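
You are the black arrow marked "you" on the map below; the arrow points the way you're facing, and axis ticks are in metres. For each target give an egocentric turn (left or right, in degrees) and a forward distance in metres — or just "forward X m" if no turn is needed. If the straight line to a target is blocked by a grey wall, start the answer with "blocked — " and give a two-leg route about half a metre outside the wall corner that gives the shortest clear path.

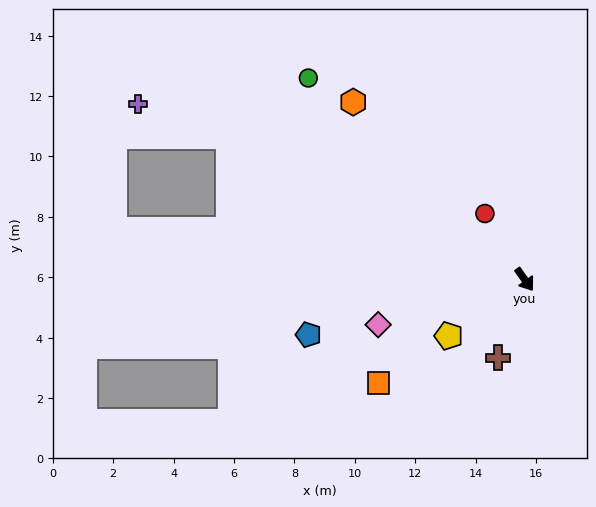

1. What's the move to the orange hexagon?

turn right 171°, forward 8.2 m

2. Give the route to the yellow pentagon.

turn right 89°, forward 3.1 m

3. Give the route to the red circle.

turn left 176°, forward 2.5 m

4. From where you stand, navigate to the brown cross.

turn right 54°, forward 2.7 m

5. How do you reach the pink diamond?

turn right 108°, forward 5.1 m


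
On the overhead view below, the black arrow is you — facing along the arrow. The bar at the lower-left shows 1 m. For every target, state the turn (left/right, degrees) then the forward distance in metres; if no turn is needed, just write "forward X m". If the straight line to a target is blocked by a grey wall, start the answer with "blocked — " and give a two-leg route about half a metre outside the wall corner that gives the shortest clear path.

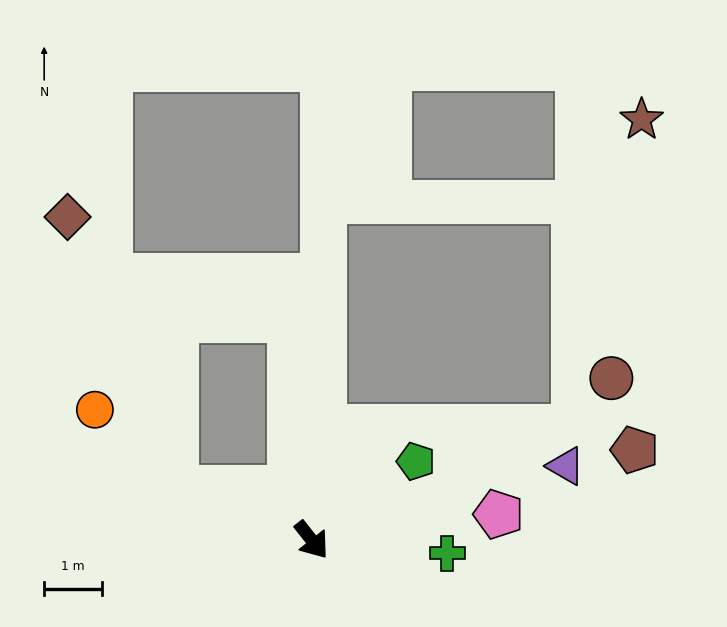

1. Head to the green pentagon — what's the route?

turn left 89°, forward 2.3 m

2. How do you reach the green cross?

turn left 46°, forward 2.4 m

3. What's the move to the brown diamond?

blocked — turn right 148°, forward 2.6 m, then turn right 49°, forward 5.1 m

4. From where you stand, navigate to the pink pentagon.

turn left 60°, forward 3.3 m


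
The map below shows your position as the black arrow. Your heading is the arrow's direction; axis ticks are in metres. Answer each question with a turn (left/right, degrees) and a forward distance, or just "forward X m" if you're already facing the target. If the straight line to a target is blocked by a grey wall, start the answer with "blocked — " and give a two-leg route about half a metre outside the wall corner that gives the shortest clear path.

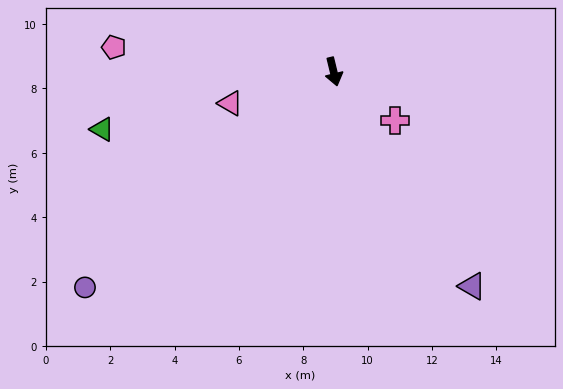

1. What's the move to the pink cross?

turn left 38°, forward 2.4 m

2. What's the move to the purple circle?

turn right 63°, forward 10.2 m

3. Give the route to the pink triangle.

turn right 87°, forward 3.4 m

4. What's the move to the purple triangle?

turn left 19°, forward 7.9 m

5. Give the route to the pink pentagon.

turn right 110°, forward 6.9 m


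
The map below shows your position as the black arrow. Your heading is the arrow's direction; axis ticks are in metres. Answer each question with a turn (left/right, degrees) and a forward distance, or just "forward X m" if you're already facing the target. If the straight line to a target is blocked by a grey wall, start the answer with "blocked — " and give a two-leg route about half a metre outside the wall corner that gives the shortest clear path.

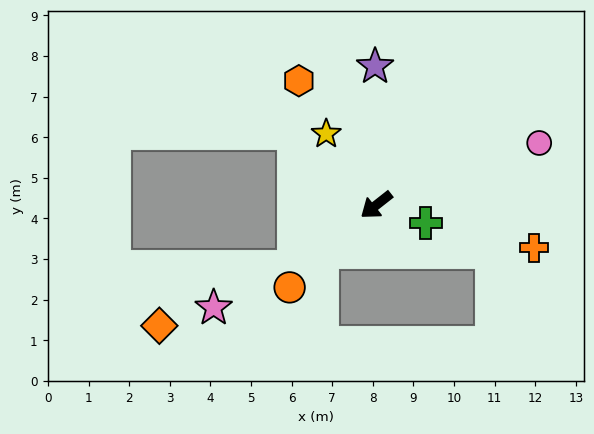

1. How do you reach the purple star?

turn right 128°, forward 3.4 m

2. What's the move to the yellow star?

turn right 93°, forward 2.1 m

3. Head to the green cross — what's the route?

turn left 122°, forward 1.3 m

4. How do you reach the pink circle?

turn left 163°, forward 4.3 m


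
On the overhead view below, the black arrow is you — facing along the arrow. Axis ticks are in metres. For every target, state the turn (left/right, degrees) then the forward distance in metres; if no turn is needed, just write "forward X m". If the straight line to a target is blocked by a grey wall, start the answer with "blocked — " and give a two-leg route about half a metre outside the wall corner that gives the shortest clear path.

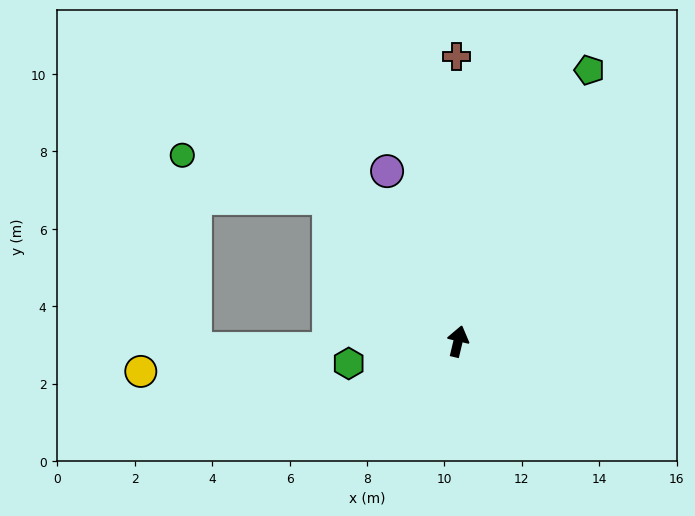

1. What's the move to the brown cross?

turn left 14°, forward 7.4 m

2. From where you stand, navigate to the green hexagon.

turn left 115°, forward 2.9 m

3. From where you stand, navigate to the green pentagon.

turn right 12°, forward 7.8 m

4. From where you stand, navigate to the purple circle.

turn left 36°, forward 4.8 m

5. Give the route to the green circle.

blocked — turn left 56°, forward 5.0 m, then turn left 31°, forward 3.9 m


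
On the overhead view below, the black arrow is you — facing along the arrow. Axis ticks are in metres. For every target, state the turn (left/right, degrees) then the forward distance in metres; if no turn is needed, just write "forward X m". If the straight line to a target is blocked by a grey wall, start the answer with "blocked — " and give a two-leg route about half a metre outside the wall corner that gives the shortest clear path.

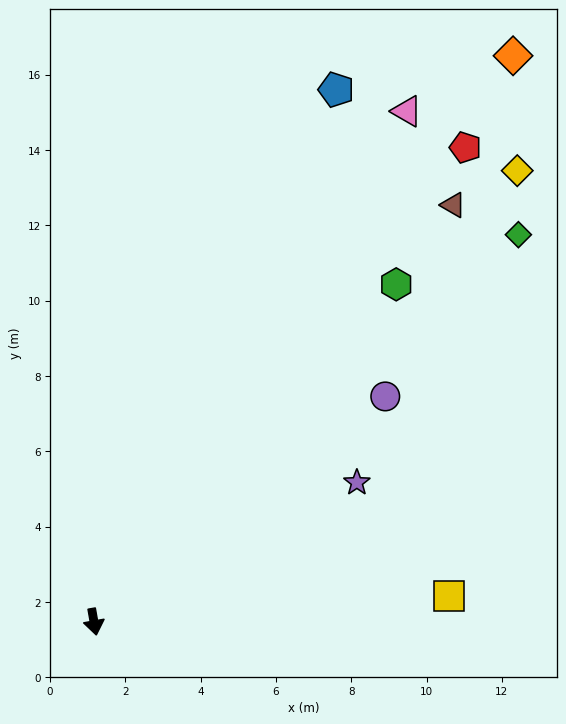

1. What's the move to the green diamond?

turn left 122°, forward 15.3 m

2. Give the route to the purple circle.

turn left 118°, forward 9.8 m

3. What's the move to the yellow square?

turn left 84°, forward 9.4 m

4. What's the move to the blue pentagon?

turn left 146°, forward 15.5 m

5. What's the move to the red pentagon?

turn left 132°, forward 16.0 m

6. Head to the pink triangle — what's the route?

turn left 138°, forward 15.9 m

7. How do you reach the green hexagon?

turn left 128°, forward 12.0 m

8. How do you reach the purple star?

turn left 108°, forward 7.9 m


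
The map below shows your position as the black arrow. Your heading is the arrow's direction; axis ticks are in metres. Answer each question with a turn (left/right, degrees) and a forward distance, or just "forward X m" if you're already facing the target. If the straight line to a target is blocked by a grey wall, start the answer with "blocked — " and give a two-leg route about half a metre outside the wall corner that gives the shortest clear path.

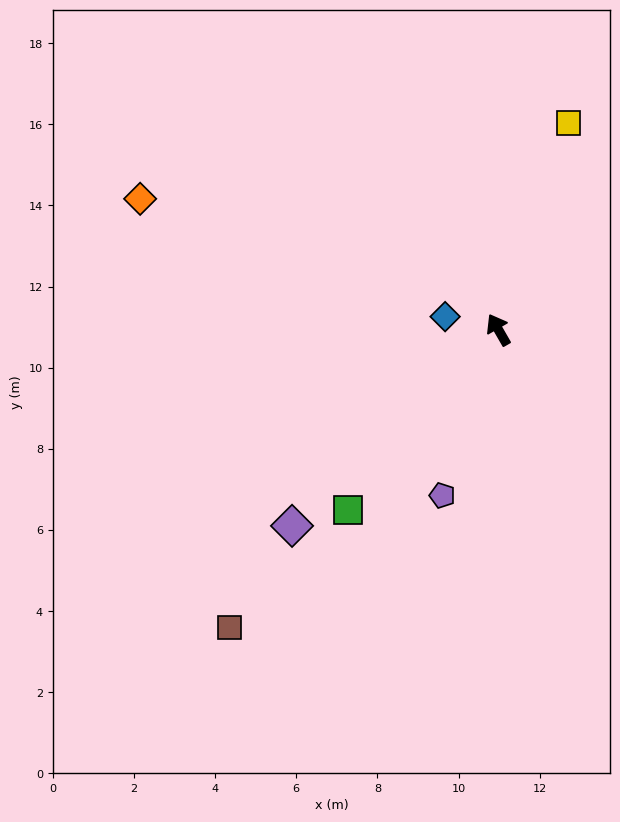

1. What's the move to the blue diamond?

turn left 46°, forward 1.4 m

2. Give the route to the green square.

turn left 110°, forward 5.8 m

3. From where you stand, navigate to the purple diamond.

turn left 104°, forward 7.0 m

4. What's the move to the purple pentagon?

turn left 131°, forward 4.3 m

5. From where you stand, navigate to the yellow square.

turn right 49°, forward 5.4 m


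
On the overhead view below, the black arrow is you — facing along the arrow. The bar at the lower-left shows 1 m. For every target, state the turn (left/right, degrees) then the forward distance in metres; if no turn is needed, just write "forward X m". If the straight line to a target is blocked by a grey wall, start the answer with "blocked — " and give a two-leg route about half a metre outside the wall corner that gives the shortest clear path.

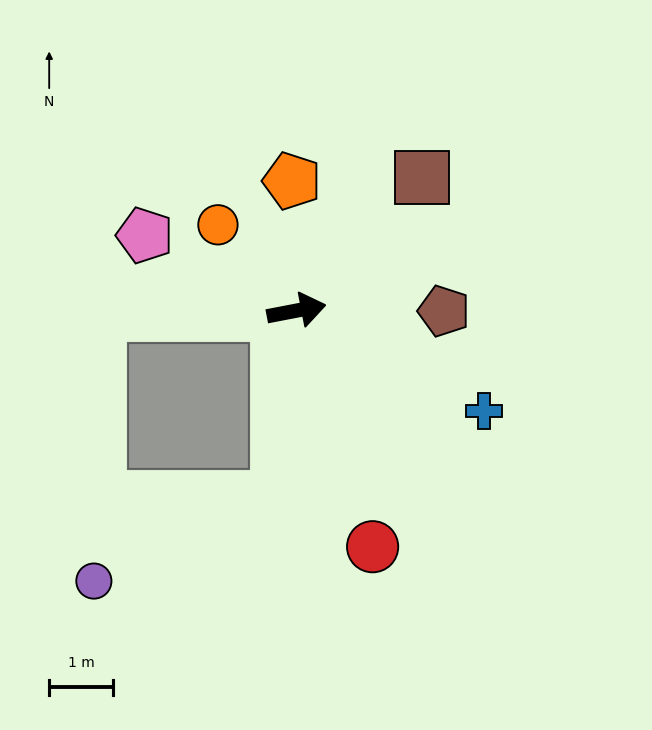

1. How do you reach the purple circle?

blocked — turn right 107°, forward 3.0 m, then turn right 59°, forward 3.2 m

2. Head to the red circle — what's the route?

turn right 83°, forward 3.9 m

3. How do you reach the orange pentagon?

turn left 81°, forward 2.0 m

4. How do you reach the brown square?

turn left 36°, forward 2.9 m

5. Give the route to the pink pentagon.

turn left 143°, forward 2.7 m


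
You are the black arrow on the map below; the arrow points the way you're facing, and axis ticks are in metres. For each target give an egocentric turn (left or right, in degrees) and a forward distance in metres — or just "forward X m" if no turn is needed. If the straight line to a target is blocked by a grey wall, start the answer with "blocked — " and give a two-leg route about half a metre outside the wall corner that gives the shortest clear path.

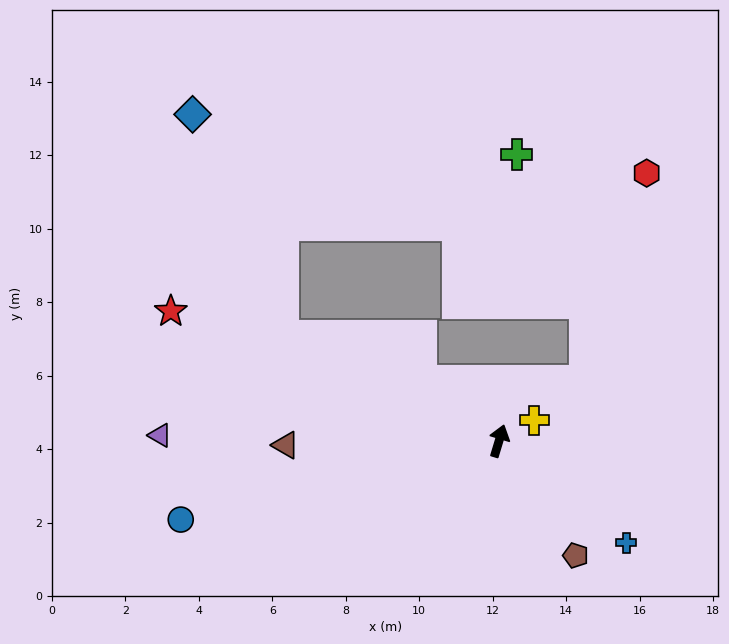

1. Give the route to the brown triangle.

turn left 108°, forward 5.8 m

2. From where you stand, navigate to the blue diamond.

blocked — turn left 81°, forward 6.5 m, then turn right 42°, forward 6.5 m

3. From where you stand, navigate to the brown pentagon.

turn right 129°, forward 3.8 m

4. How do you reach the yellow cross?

turn right 43°, forward 1.1 m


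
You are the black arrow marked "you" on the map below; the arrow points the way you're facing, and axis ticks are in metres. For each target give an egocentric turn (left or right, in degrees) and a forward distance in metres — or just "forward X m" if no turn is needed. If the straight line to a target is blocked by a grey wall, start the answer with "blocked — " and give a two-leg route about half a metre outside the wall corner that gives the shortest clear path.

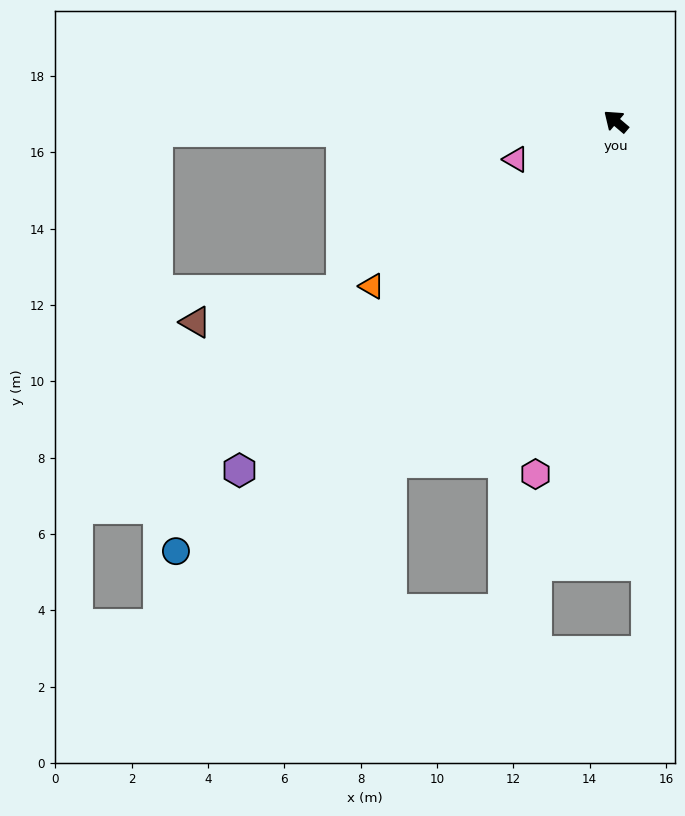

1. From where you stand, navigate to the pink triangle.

turn left 61°, forward 2.8 m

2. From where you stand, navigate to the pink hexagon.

turn left 118°, forward 9.5 m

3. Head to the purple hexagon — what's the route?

turn left 83°, forward 13.5 m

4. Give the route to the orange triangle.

turn left 74°, forward 7.7 m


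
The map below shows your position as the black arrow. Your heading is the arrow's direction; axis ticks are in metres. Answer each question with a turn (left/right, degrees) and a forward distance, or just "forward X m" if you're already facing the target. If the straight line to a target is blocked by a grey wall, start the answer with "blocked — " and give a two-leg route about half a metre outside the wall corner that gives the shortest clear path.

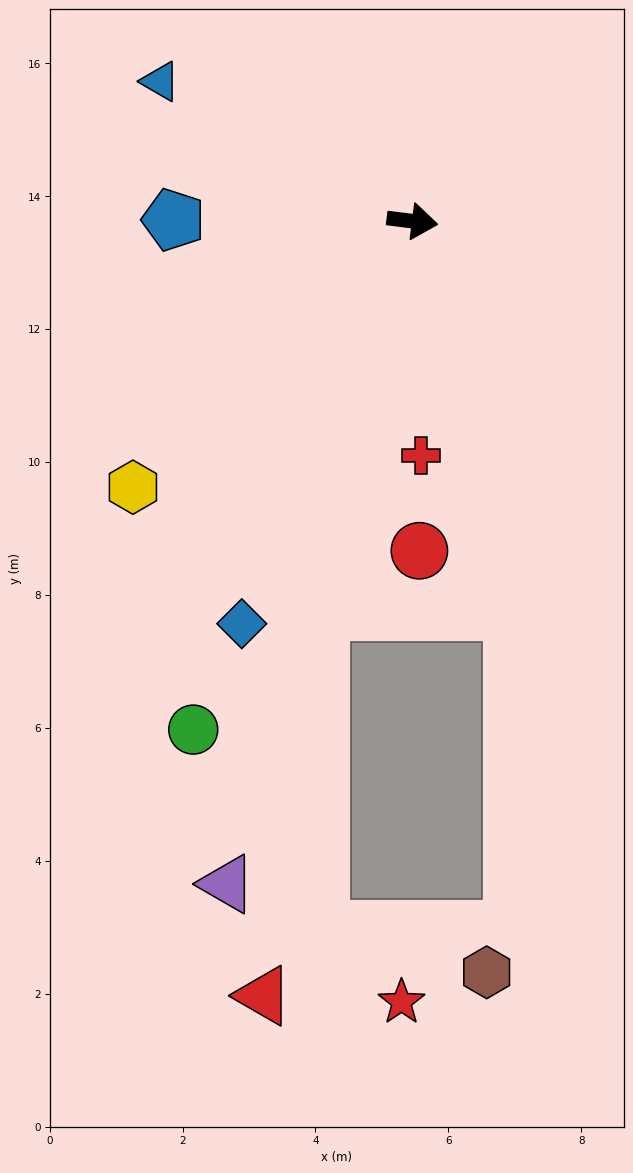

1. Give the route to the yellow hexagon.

turn right 129°, forward 5.8 m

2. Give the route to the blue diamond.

turn right 106°, forward 6.6 m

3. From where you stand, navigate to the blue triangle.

turn left 158°, forward 4.3 m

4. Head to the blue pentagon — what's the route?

turn right 173°, forward 3.6 m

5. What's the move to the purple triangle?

turn right 98°, forward 10.4 m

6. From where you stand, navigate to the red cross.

turn right 81°, forward 3.5 m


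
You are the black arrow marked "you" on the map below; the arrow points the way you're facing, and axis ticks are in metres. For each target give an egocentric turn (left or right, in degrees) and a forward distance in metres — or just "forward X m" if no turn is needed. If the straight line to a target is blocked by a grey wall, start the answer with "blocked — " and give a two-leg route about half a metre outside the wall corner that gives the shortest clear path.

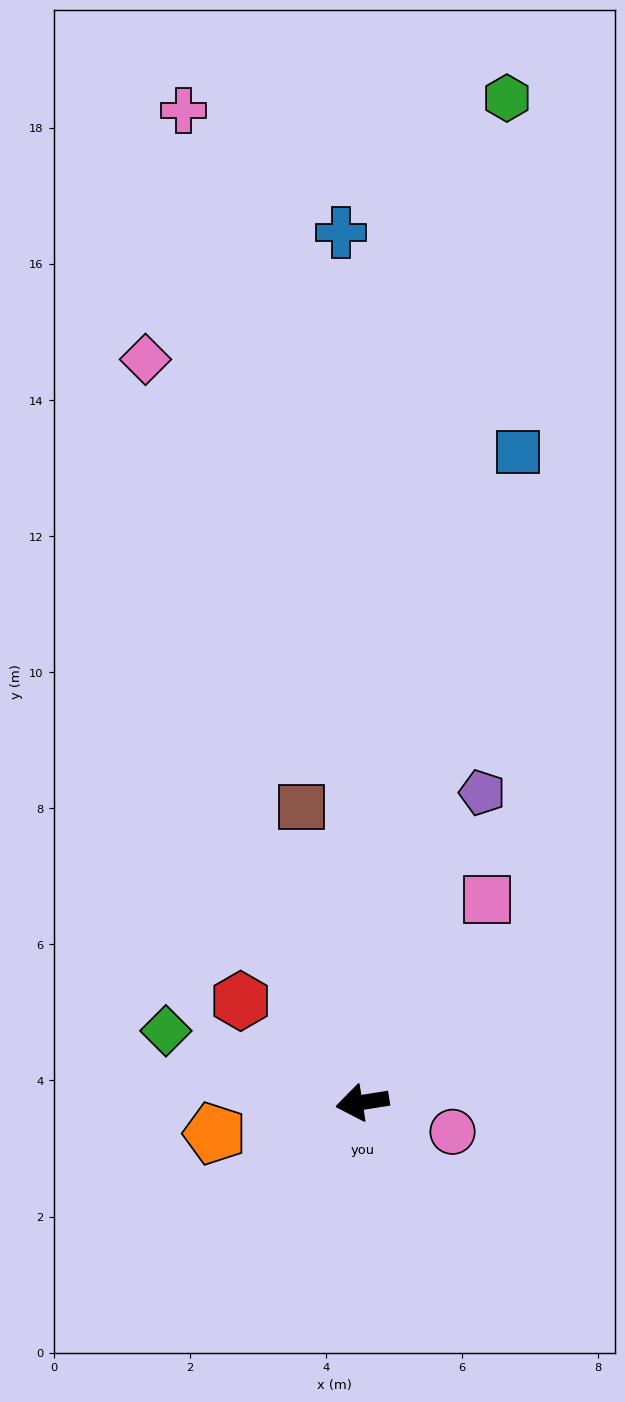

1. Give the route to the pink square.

turn right 131°, forward 3.5 m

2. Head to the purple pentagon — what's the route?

turn right 120°, forward 4.9 m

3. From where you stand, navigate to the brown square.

turn right 87°, forward 4.4 m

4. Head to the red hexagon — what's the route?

turn right 49°, forward 2.3 m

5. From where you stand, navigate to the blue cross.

turn right 98°, forward 12.8 m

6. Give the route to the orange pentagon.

turn left 3°, forward 2.2 m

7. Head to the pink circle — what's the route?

turn left 153°, forward 1.4 m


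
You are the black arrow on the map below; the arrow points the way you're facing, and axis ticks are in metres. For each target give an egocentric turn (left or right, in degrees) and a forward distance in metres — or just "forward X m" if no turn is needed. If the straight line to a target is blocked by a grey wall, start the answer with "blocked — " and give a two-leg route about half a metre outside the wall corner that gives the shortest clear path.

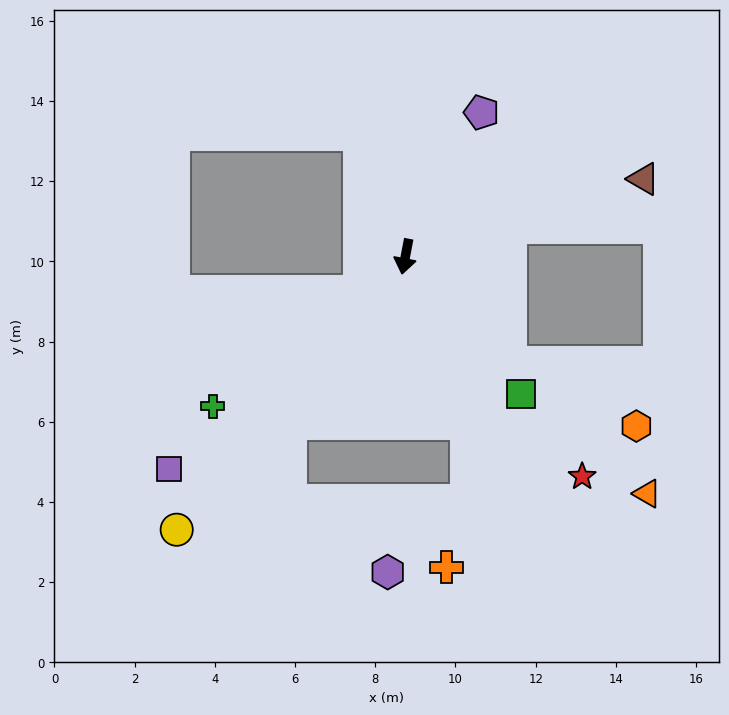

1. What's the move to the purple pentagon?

turn left 163°, forward 4.1 m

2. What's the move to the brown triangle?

turn left 119°, forward 6.2 m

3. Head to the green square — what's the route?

turn left 51°, forward 4.5 m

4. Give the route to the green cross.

turn right 41°, forward 6.1 m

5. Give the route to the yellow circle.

turn right 29°, forward 8.9 m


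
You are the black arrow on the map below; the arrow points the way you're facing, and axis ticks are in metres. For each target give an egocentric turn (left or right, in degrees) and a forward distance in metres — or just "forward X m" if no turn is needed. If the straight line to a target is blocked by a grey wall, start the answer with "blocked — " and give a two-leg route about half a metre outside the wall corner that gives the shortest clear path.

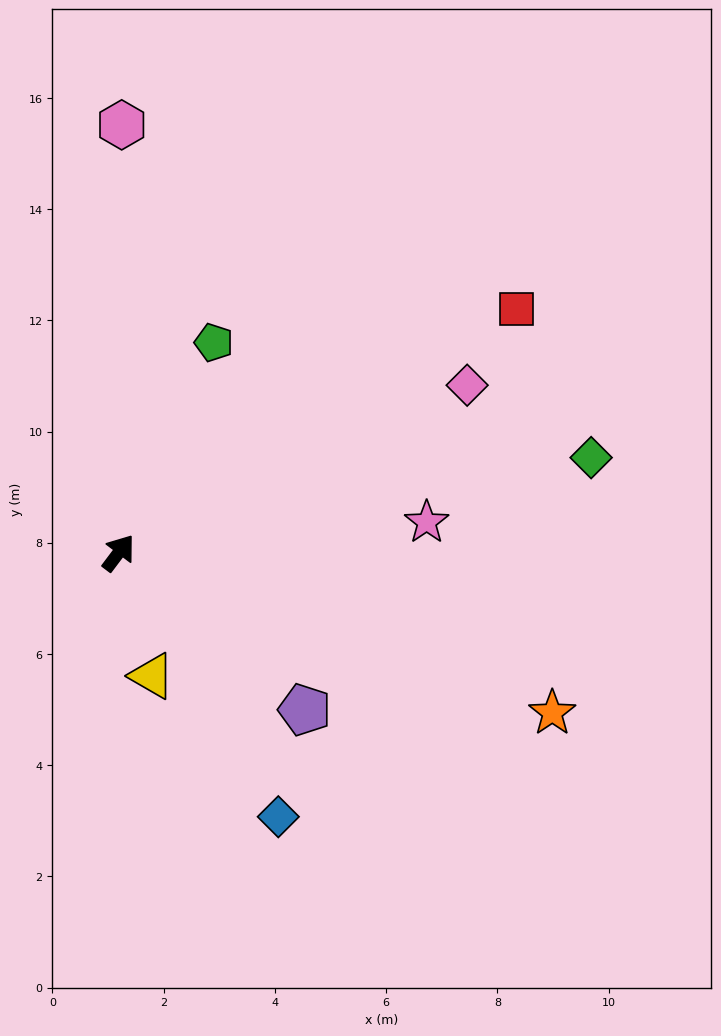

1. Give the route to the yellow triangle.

turn right 128°, forward 2.3 m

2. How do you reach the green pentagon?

turn left 13°, forward 4.1 m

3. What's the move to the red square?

turn right 21°, forward 8.4 m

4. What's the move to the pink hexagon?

turn left 37°, forward 7.7 m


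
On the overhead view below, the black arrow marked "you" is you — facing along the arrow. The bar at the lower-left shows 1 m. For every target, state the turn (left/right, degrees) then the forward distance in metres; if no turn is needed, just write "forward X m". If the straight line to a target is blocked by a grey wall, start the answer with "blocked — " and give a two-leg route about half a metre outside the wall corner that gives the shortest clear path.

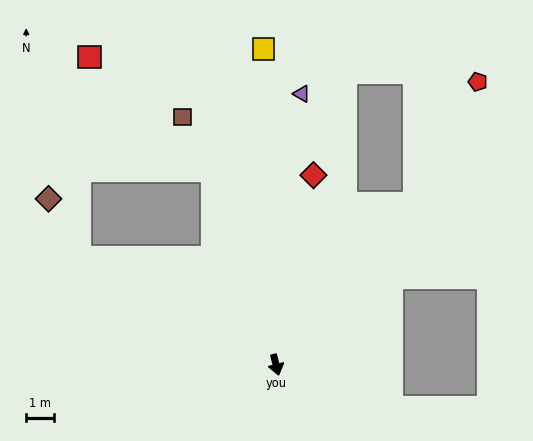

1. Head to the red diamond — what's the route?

turn left 155°, forward 6.8 m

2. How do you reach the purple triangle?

turn left 161°, forward 9.6 m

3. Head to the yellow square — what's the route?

turn left 168°, forward 11.2 m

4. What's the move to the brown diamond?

blocked — turn right 133°, forward 7.9 m, then turn right 33°, forward 2.4 m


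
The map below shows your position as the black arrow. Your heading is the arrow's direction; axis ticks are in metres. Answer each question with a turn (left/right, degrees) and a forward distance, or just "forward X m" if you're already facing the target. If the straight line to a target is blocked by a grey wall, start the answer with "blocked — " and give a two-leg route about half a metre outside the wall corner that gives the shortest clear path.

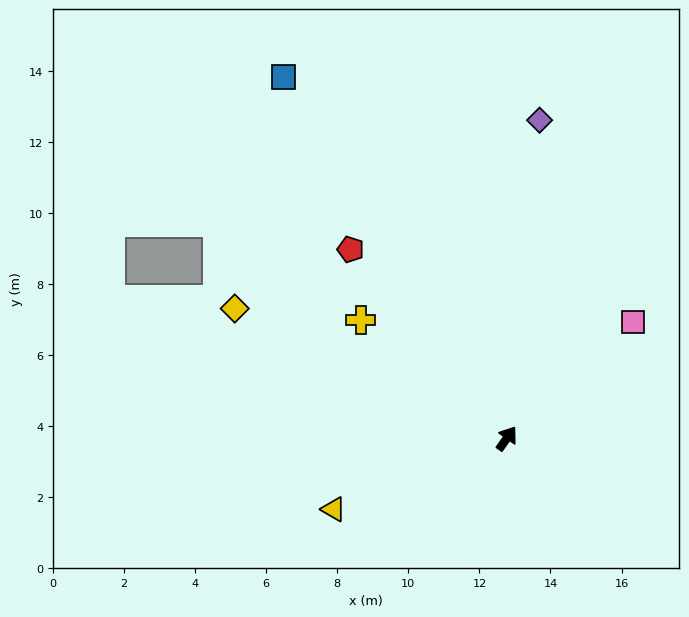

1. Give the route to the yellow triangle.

turn left 147°, forward 5.3 m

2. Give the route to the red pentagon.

turn left 75°, forward 6.9 m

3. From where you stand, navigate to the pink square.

turn right 12°, forward 4.8 m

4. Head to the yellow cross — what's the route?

turn left 86°, forward 5.3 m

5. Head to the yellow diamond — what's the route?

turn left 100°, forward 8.5 m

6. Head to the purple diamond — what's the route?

turn left 29°, forward 9.0 m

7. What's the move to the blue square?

turn left 67°, forward 12.0 m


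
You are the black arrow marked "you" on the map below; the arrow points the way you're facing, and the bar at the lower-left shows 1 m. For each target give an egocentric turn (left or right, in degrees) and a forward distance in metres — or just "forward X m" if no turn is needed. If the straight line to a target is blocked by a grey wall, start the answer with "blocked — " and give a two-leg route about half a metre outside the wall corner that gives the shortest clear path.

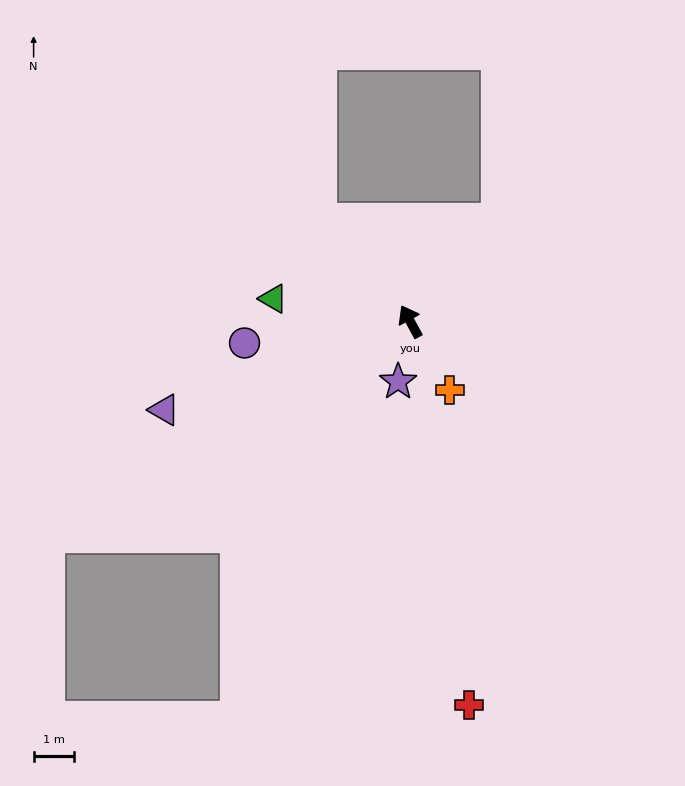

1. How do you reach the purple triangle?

turn left 81°, forward 6.4 m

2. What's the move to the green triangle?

turn left 52°, forward 3.4 m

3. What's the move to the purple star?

turn left 140°, forward 1.5 m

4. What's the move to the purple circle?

turn left 69°, forward 4.1 m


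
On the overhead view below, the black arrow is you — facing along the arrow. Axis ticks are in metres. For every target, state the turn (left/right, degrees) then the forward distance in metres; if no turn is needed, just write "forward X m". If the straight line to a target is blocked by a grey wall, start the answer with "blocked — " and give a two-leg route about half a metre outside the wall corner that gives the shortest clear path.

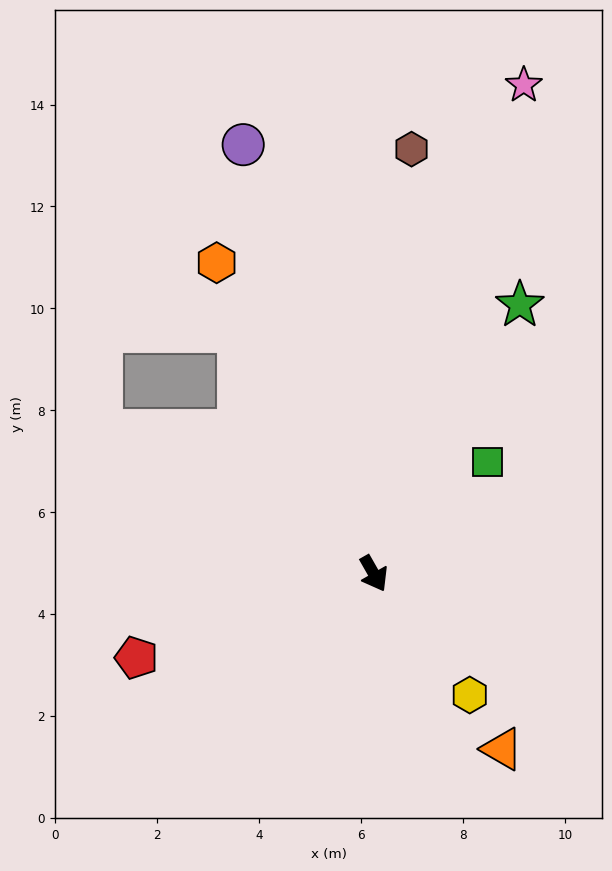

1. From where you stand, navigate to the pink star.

turn left 133°, forward 10.0 m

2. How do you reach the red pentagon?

turn right 100°, forward 4.9 m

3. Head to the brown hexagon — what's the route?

turn left 145°, forward 8.4 m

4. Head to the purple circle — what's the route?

turn left 167°, forward 8.8 m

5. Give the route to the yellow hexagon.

turn left 9°, forward 3.0 m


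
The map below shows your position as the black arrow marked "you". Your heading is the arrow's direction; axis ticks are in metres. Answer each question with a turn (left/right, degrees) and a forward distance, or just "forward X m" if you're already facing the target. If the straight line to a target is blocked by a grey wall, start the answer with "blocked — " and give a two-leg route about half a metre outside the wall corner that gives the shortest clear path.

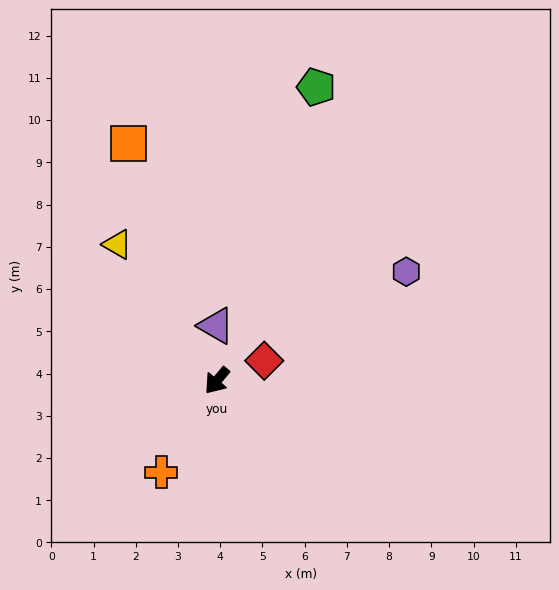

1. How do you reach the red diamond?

turn left 153°, forward 1.2 m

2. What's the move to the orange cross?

turn left 9°, forward 2.5 m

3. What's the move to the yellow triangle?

turn right 104°, forward 4.0 m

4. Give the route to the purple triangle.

turn right 139°, forward 1.3 m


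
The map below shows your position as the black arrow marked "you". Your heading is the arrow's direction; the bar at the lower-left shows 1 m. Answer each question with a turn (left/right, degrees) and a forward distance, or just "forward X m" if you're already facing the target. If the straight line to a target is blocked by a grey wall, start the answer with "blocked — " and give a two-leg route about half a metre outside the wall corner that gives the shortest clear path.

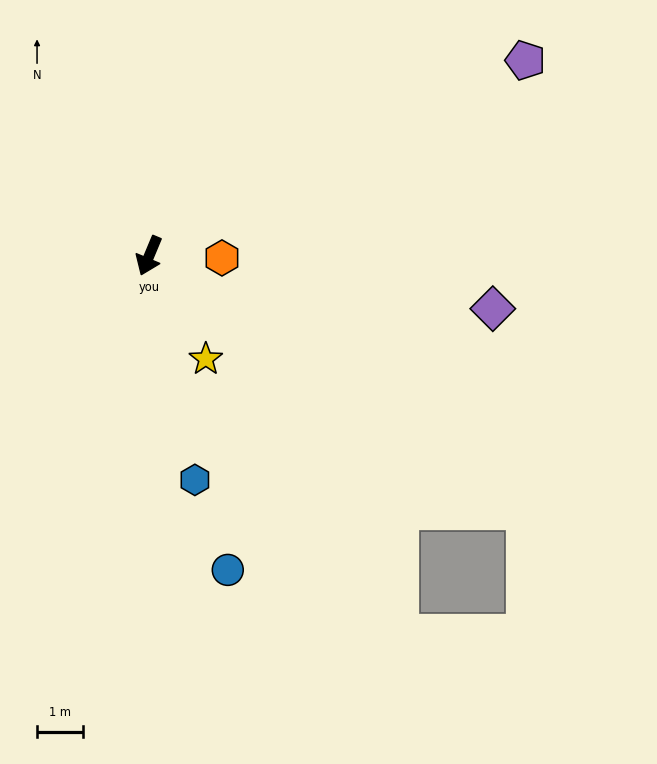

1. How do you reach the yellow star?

turn left 51°, forward 2.5 m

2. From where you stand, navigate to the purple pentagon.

turn left 140°, forward 9.1 m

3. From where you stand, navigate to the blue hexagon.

turn left 34°, forward 4.9 m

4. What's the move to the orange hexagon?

turn left 111°, forward 1.6 m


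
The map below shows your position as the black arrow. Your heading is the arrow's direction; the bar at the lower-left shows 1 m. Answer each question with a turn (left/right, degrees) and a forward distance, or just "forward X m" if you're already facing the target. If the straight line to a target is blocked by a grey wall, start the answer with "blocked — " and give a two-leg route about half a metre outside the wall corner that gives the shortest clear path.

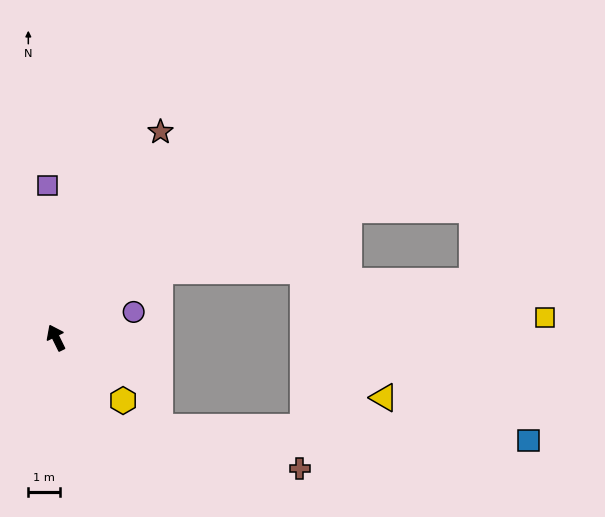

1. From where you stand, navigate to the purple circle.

turn right 98°, forward 2.6 m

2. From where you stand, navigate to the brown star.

turn right 53°, forward 7.2 m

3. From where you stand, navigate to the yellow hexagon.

turn right 159°, forward 2.9 m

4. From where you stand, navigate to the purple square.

turn right 23°, forward 4.8 m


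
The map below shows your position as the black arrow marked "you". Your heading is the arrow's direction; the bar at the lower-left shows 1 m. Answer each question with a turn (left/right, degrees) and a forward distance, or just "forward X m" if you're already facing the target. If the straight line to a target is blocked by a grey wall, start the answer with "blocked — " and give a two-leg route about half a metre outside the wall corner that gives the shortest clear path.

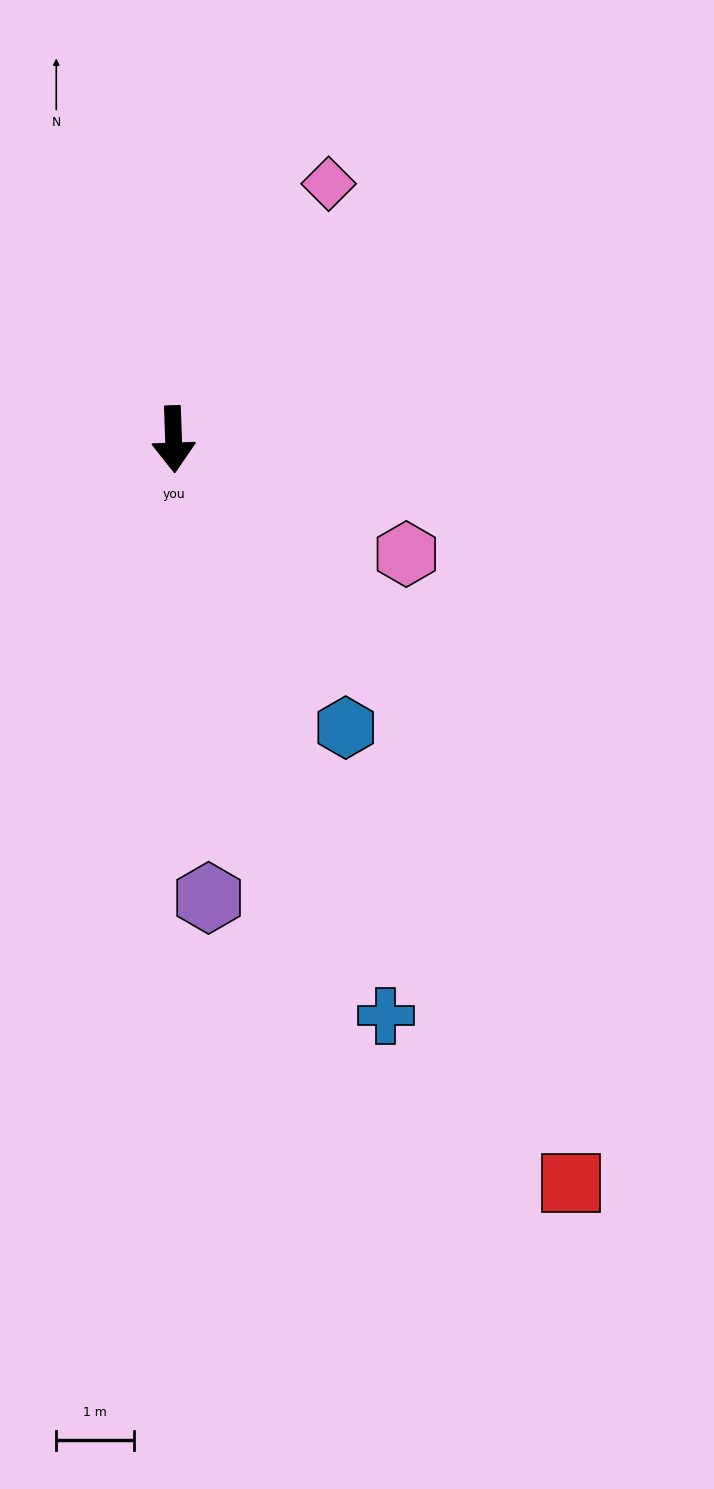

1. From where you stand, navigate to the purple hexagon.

turn left 2°, forward 6.0 m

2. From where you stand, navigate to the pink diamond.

turn left 147°, forward 3.9 m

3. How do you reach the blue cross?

turn left 18°, forward 8.0 m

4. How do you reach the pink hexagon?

turn left 62°, forward 3.4 m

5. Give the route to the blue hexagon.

turn left 29°, forward 4.3 m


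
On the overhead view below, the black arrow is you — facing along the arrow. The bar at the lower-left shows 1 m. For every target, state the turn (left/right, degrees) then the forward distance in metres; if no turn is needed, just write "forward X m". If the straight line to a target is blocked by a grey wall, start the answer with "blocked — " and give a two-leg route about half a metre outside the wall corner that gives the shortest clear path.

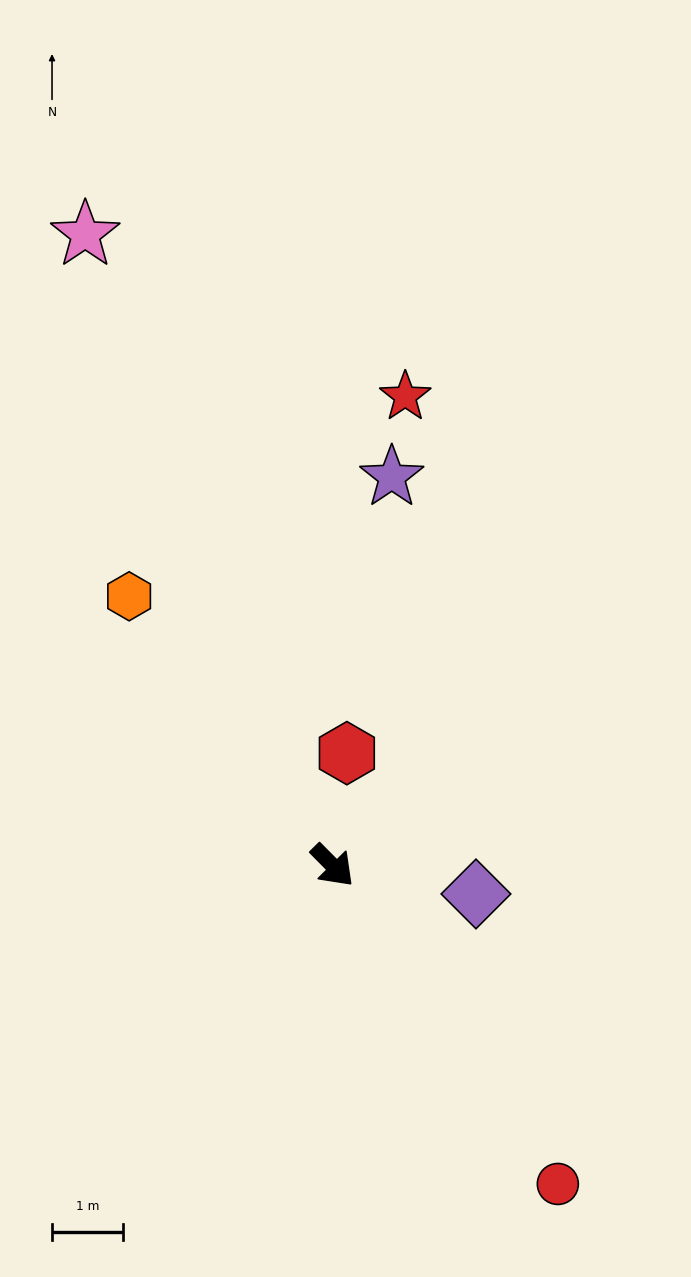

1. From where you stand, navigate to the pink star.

turn left 157°, forward 9.6 m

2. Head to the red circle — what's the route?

turn right 9°, forward 5.5 m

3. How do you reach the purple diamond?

turn left 34°, forward 2.1 m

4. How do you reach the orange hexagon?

turn left 172°, forward 4.8 m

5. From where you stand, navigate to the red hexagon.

turn left 128°, forward 1.6 m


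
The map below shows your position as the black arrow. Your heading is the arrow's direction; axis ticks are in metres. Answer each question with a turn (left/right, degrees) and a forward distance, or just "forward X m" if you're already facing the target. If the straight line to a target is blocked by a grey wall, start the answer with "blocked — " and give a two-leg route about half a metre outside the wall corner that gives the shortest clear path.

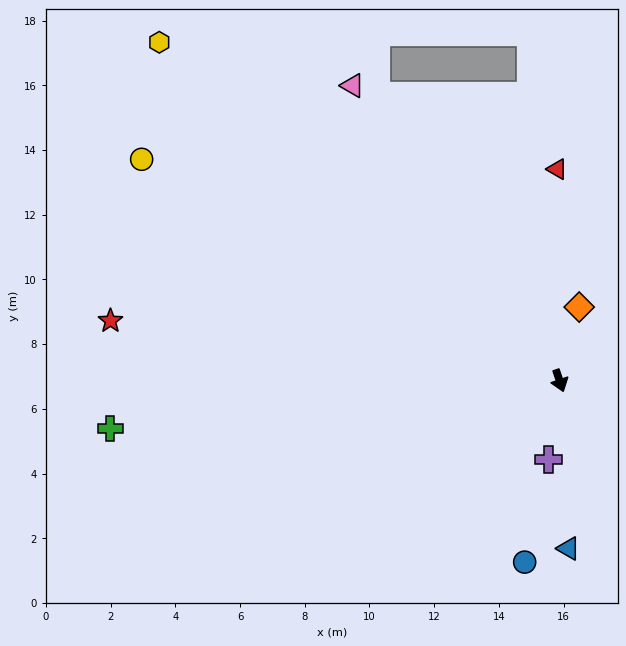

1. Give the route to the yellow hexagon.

turn right 149°, forward 16.2 m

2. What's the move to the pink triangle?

turn right 164°, forward 11.1 m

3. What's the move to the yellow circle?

turn right 137°, forward 14.6 m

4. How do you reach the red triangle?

turn left 162°, forward 6.5 m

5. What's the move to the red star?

turn right 116°, forward 14.0 m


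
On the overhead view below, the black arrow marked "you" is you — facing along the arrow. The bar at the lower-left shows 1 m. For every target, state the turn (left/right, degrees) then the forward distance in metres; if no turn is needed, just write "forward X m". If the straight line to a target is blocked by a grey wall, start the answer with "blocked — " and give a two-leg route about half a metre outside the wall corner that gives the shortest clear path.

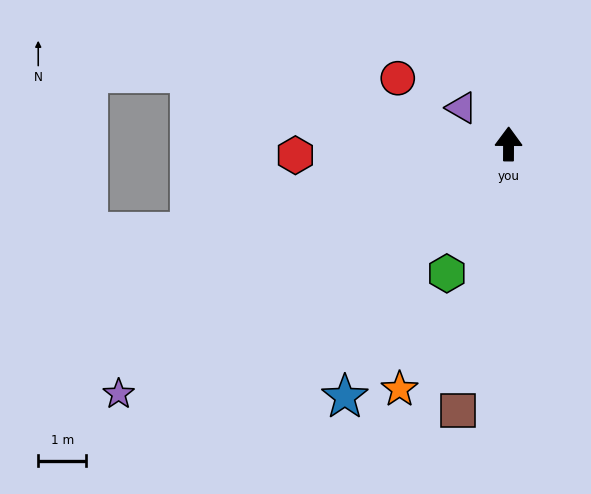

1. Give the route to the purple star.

turn left 123°, forward 9.7 m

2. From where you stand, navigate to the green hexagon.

turn left 155°, forward 3.0 m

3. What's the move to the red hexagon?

turn left 93°, forward 4.5 m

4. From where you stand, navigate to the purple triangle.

turn left 53°, forward 1.2 m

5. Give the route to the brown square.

turn left 170°, forward 5.7 m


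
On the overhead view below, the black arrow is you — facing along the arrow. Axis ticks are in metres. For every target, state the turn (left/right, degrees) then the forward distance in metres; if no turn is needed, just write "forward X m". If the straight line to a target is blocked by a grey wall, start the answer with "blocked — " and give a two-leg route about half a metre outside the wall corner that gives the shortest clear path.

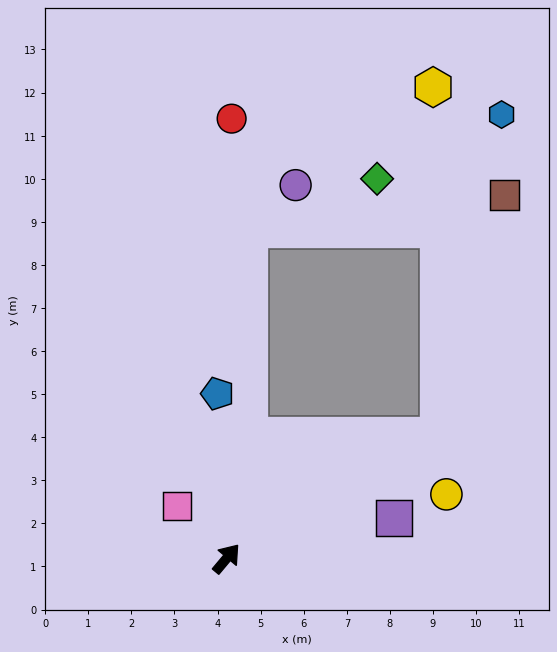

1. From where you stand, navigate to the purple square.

turn right 36°, forward 4.0 m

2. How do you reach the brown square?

blocked — turn right 20°, forward 5.7 m, then turn left 45°, forward 5.8 m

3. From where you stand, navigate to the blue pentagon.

turn left 43°, forward 3.8 m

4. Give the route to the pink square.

turn left 84°, forward 1.7 m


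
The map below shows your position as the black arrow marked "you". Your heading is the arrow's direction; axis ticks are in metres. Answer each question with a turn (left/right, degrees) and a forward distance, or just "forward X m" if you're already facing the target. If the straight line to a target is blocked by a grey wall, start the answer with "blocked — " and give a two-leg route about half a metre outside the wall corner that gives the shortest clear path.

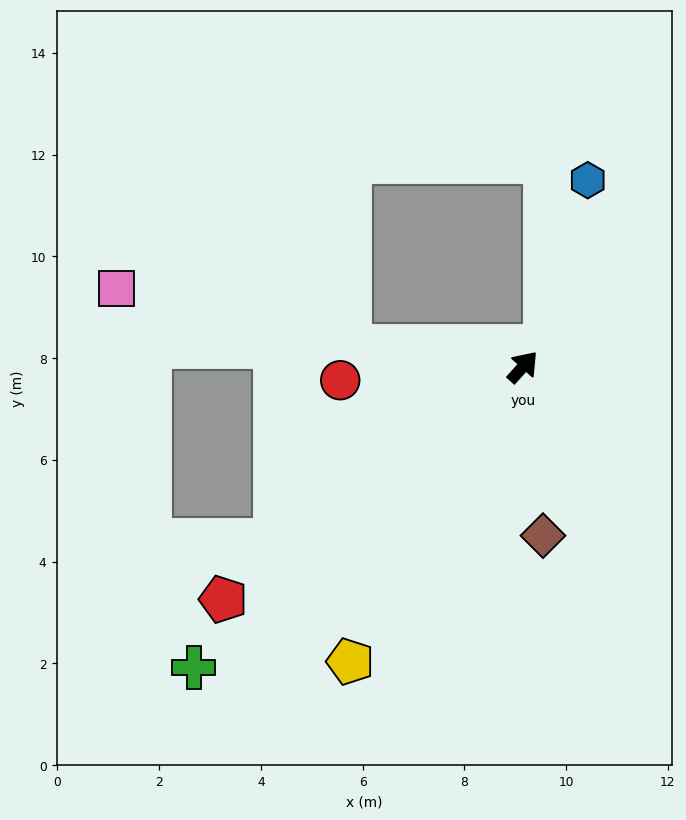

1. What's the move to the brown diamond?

turn right 131°, forward 3.3 m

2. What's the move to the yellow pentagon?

turn right 169°, forward 6.7 m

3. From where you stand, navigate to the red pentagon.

turn left 170°, forward 7.5 m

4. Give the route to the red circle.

turn left 136°, forward 3.6 m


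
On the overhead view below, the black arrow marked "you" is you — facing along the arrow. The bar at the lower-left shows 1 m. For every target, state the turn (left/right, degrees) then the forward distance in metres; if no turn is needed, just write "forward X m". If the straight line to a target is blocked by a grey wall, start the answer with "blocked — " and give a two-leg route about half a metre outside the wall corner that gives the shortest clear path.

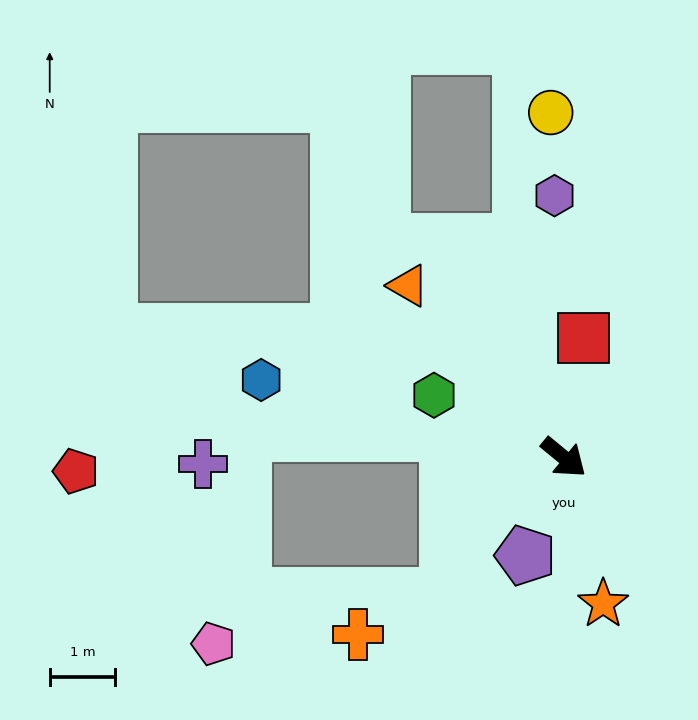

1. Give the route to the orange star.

turn right 35°, forward 2.3 m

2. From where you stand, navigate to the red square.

turn left 120°, forward 1.9 m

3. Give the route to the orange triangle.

turn left 172°, forward 3.6 m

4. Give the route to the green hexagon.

turn right 166°, forward 2.2 m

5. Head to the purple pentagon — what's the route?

turn right 72°, forward 1.6 m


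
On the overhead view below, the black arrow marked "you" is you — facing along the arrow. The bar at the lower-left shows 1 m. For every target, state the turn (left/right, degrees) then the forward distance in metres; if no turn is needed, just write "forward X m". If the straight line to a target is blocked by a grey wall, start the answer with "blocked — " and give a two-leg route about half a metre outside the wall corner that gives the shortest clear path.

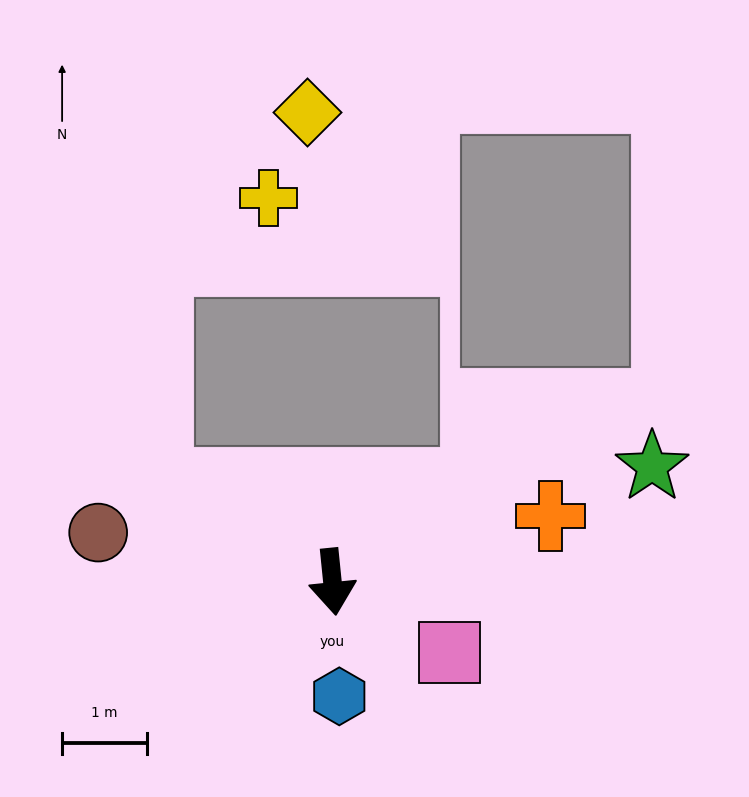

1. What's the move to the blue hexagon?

turn right 2°, forward 1.3 m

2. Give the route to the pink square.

turn left 53°, forward 1.6 m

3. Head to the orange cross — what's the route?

turn left 101°, forward 2.7 m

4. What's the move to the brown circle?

turn right 108°, forward 2.8 m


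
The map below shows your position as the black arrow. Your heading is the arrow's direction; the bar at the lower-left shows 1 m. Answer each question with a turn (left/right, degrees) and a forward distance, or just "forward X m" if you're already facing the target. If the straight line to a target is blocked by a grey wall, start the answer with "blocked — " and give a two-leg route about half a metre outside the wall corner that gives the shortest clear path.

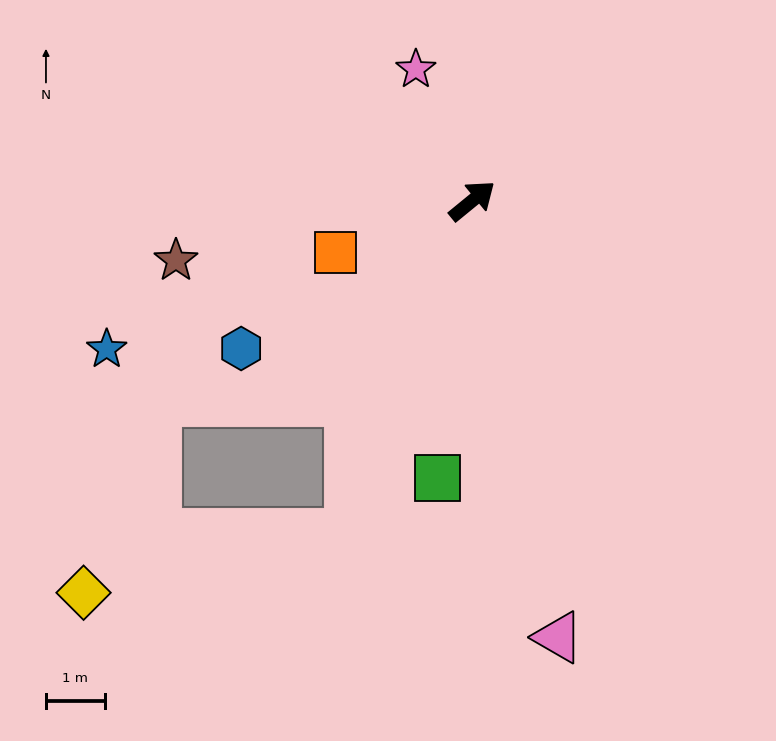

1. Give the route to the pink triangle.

turn right 118°, forward 7.6 m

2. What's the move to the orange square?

turn left 161°, forward 2.5 m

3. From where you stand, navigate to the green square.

turn right 136°, forward 4.8 m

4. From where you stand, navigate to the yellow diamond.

blocked — turn right 150°, forward 6.0 m, then turn right 57°, forward 4.6 m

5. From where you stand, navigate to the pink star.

turn left 74°, forward 2.4 m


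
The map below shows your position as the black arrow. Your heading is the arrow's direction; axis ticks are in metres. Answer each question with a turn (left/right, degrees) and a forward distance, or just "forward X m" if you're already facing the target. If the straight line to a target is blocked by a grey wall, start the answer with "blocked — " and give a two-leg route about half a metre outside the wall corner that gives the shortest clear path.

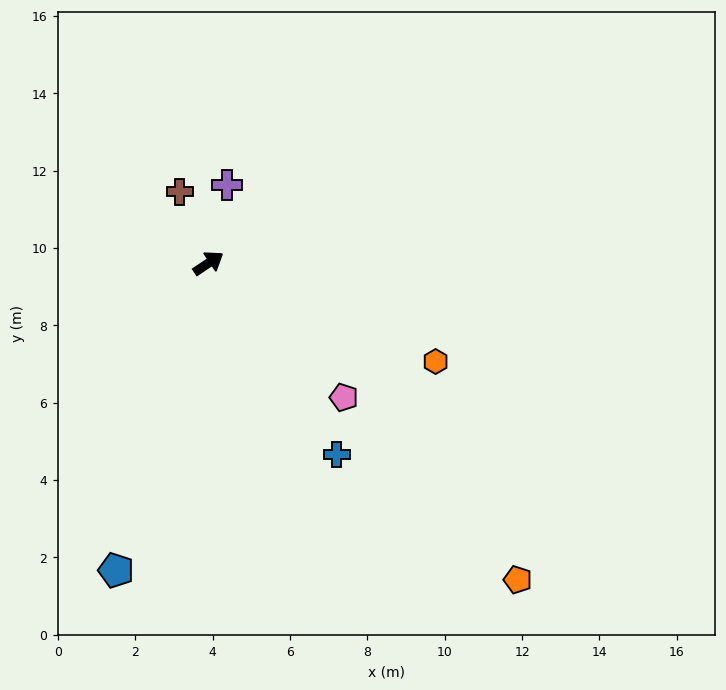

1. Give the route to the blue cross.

turn right 90°, forward 6.0 m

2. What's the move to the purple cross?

turn left 43°, forward 2.1 m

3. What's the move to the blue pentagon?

turn right 141°, forward 8.3 m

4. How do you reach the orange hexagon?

turn right 57°, forward 6.4 m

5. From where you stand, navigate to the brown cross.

turn left 78°, forward 2.0 m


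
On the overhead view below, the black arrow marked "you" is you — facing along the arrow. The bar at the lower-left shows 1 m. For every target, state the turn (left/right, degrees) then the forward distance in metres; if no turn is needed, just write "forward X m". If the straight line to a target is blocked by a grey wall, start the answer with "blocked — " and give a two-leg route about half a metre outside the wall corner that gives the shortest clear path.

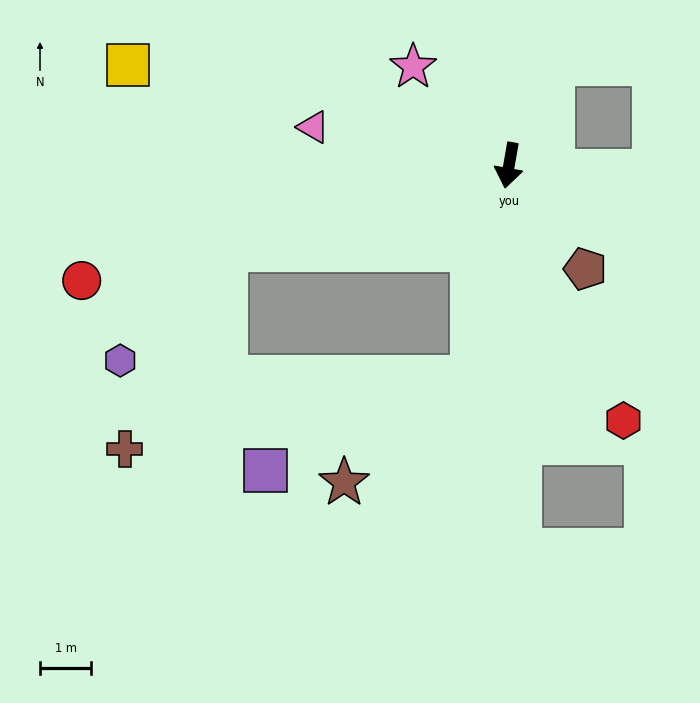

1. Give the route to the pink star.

turn right 126°, forward 2.7 m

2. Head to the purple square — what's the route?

blocked — forward 4.2 m, then turn right 56°, forward 4.4 m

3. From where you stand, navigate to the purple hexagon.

blocked — turn right 63°, forward 5.8 m, then turn left 29°, forward 3.0 m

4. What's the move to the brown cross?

blocked — turn right 63°, forward 5.8 m, then turn left 46°, forward 4.4 m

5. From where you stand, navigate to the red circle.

turn right 65°, forward 8.6 m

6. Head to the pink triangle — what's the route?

turn right 91°, forward 3.9 m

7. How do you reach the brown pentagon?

turn left 46°, forward 2.5 m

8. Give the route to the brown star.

blocked — forward 4.2 m, then turn right 41°, forward 3.2 m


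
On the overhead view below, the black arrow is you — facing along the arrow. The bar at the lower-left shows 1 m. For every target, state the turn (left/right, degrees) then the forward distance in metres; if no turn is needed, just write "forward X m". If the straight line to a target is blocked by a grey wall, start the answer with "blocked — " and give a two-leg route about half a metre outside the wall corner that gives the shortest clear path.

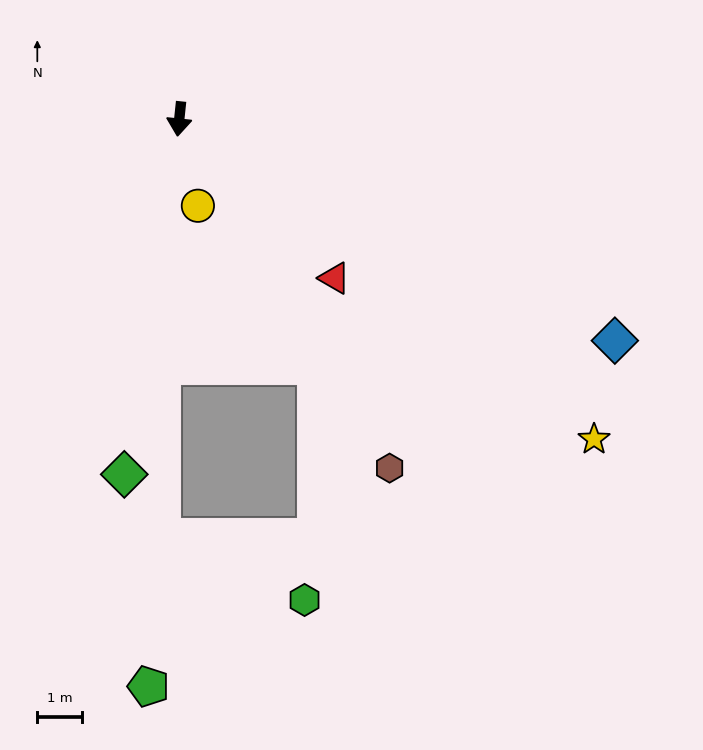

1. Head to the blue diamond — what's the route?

turn left 69°, forward 11.0 m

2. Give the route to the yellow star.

turn left 58°, forward 11.8 m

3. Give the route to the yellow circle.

turn left 18°, forward 2.0 m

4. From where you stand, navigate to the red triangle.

turn left 50°, forward 5.0 m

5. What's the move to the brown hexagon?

turn left 37°, forward 9.1 m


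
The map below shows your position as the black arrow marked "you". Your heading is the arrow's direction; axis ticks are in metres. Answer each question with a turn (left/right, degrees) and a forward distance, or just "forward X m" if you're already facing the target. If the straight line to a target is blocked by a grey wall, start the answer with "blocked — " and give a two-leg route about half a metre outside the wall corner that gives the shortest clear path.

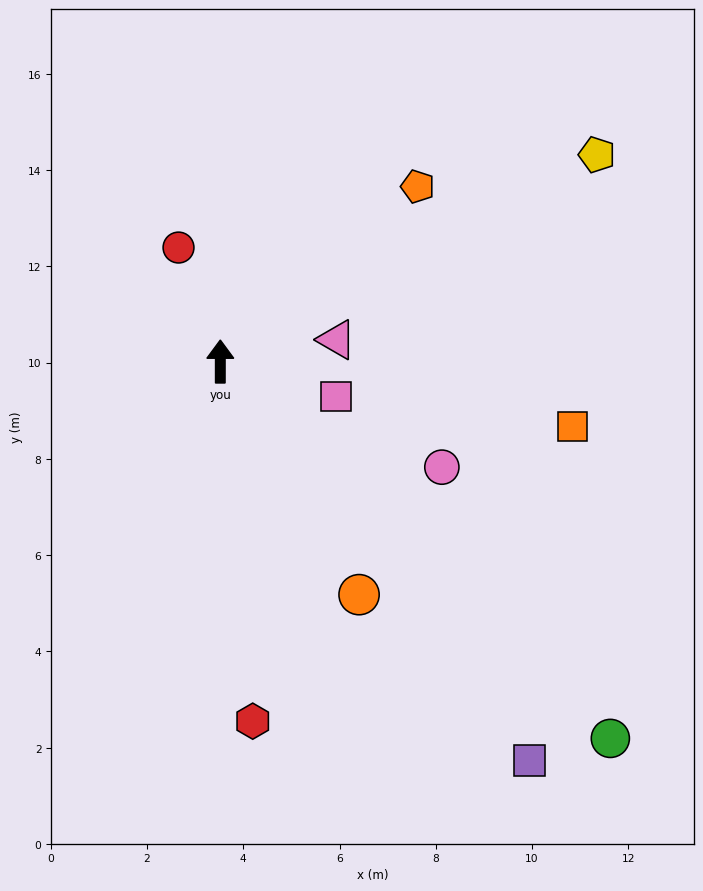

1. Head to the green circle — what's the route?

turn right 134°, forward 11.3 m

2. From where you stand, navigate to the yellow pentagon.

turn right 61°, forward 8.9 m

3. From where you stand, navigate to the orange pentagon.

turn right 48°, forward 5.5 m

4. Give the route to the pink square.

turn right 107°, forward 2.5 m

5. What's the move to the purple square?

turn right 142°, forward 10.5 m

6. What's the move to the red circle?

turn left 20°, forward 2.5 m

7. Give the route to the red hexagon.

turn right 175°, forward 7.5 m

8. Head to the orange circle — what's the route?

turn right 149°, forward 5.6 m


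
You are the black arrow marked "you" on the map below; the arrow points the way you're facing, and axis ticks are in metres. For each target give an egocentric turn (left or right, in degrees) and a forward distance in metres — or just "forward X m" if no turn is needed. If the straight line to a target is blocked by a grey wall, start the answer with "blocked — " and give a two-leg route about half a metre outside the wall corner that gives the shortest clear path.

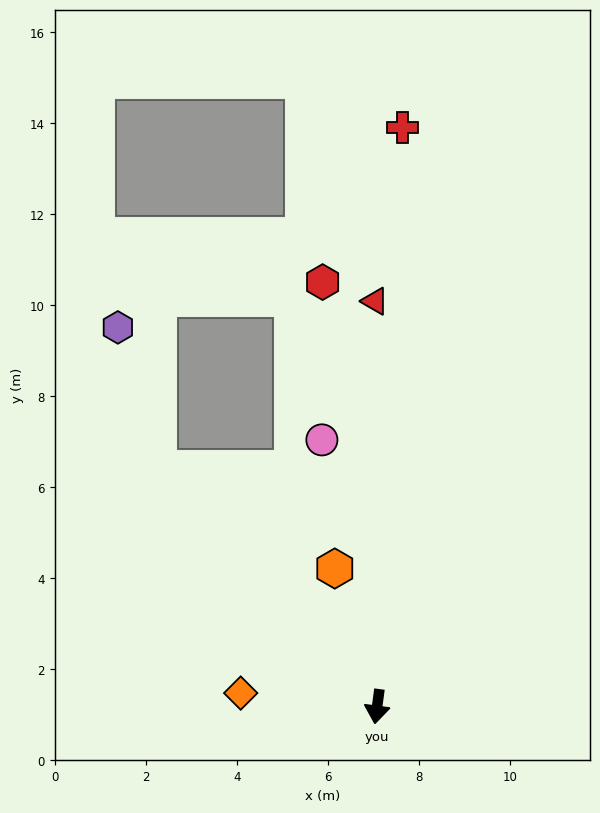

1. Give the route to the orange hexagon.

turn right 155°, forward 3.2 m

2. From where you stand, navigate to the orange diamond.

turn right 88°, forward 3.0 m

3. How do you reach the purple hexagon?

blocked — turn right 130°, forward 7.1 m, then turn right 27°, forward 3.2 m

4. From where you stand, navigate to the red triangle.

turn right 172°, forward 8.9 m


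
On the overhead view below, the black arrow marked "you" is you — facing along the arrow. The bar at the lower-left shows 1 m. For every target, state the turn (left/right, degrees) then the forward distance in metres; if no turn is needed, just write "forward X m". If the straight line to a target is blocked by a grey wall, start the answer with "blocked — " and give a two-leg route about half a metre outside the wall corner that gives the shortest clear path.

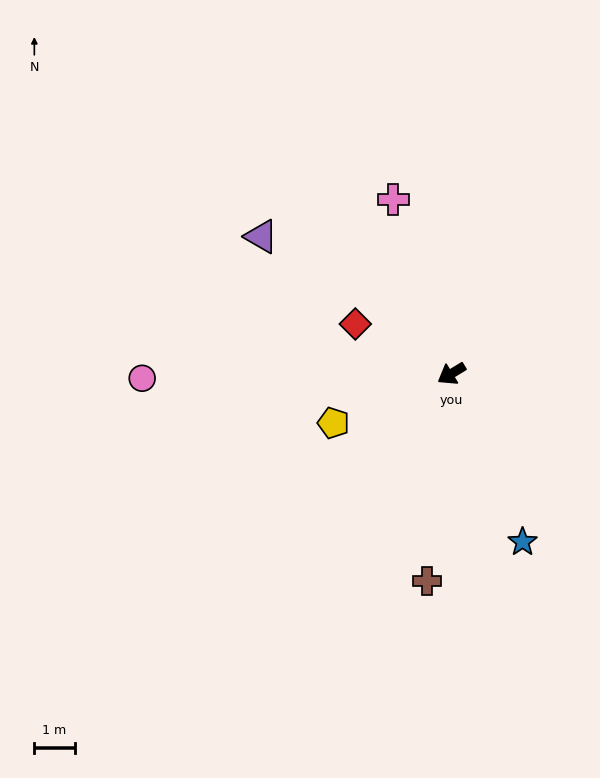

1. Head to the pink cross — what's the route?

turn right 103°, forward 4.5 m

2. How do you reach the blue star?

turn left 82°, forward 4.5 m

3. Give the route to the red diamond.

turn right 59°, forward 2.7 m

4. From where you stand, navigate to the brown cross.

turn left 52°, forward 5.2 m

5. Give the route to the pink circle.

turn right 30°, forward 7.7 m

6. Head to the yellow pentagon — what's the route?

turn right 9°, forward 3.2 m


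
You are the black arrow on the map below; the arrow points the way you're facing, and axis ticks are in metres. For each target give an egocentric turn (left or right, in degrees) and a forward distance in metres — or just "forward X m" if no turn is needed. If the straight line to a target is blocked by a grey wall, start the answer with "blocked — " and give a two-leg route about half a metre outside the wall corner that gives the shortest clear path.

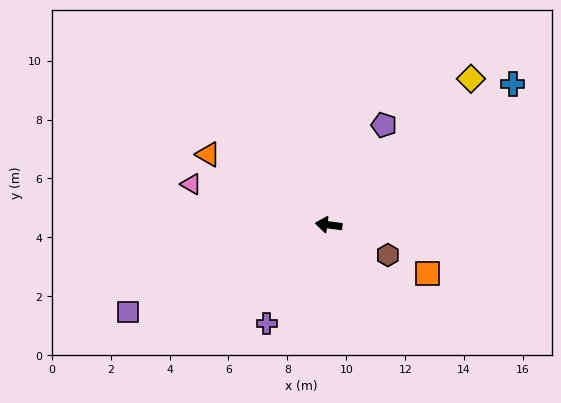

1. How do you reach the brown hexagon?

turn left 160°, forward 2.3 m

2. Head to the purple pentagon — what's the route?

turn right 112°, forward 3.9 m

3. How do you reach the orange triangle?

turn right 23°, forward 4.7 m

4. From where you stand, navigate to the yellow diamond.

turn right 127°, forward 6.9 m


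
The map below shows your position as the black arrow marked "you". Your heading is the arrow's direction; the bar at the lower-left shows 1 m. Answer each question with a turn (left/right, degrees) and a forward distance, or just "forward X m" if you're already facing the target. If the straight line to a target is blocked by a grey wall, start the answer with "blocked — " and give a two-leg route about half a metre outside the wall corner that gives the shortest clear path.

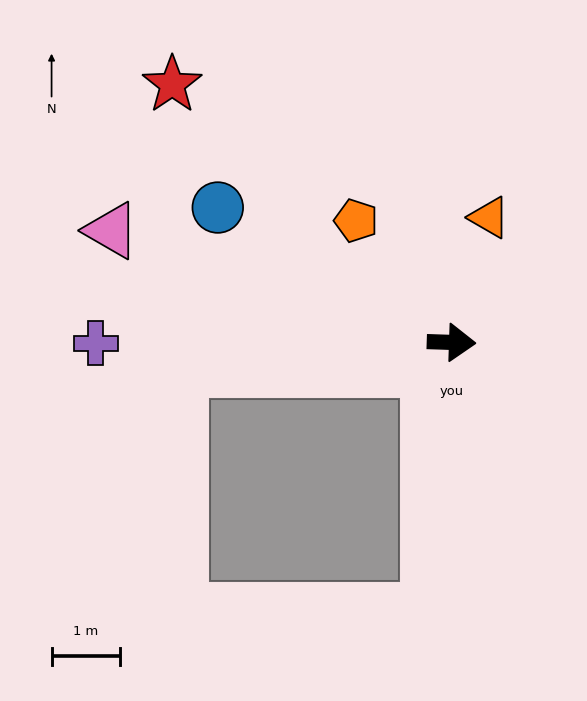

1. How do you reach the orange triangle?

turn left 75°, forward 1.9 m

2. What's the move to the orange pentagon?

turn left 130°, forward 2.3 m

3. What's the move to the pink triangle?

turn left 164°, forward 5.2 m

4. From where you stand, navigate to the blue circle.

turn left 152°, forward 3.9 m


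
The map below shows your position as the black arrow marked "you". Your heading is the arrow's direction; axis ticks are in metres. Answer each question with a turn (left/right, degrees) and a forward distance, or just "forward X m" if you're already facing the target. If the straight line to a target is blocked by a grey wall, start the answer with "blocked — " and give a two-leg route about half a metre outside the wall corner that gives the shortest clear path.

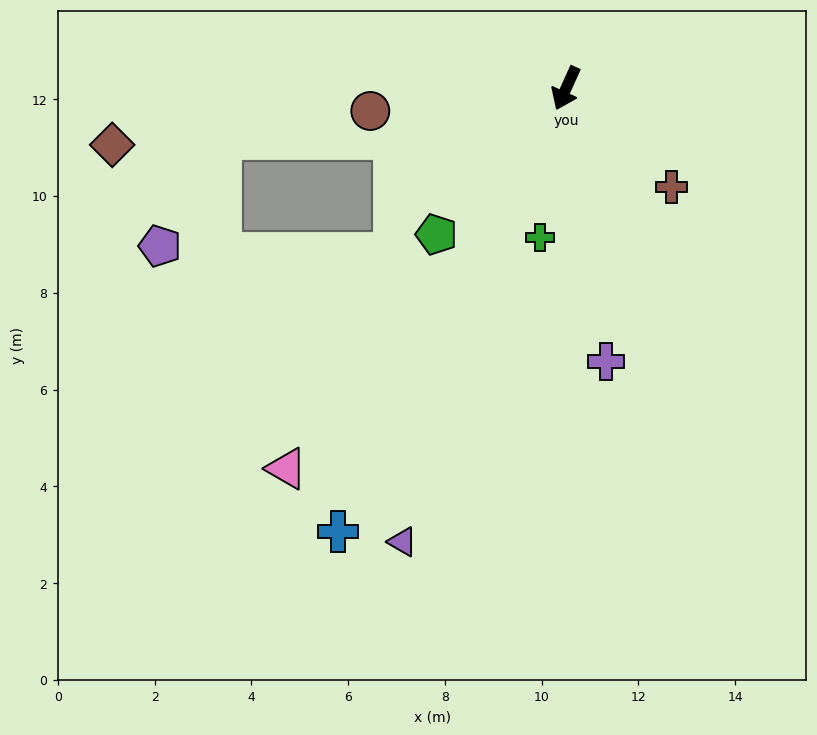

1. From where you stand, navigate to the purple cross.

turn left 32°, forward 5.7 m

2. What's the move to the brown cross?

turn left 71°, forward 3.0 m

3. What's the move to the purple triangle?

turn left 4°, forward 10.0 m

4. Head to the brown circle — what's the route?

turn right 59°, forward 4.1 m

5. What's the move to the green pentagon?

turn right 17°, forward 4.0 m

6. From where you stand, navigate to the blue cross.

turn right 3°, forward 10.3 m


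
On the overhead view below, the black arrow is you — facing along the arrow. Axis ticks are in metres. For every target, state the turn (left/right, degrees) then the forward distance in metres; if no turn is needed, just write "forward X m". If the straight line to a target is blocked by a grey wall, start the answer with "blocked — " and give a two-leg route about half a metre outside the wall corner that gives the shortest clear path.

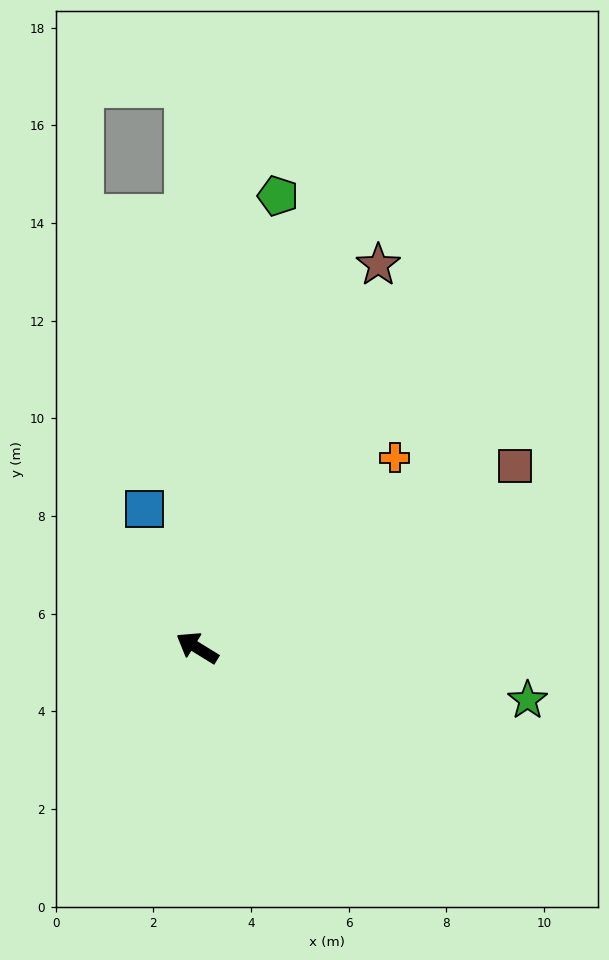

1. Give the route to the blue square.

turn right 38°, forward 3.0 m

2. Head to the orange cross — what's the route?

turn right 104°, forward 5.6 m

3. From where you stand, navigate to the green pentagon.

turn right 69°, forward 9.4 m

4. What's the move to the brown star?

turn right 84°, forward 8.7 m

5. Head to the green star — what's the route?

turn right 157°, forward 6.8 m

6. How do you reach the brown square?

turn right 119°, forward 7.5 m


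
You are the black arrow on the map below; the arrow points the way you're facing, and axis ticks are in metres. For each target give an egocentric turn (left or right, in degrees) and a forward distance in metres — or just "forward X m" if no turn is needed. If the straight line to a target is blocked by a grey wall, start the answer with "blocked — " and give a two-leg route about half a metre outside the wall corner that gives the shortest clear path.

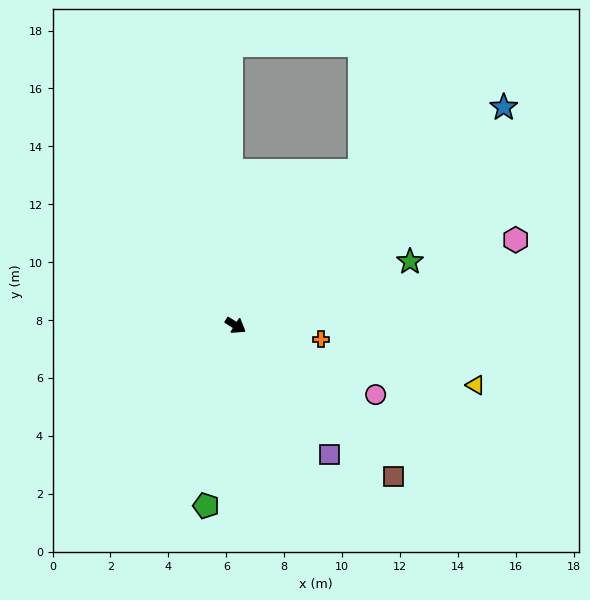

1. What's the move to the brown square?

turn right 12°, forward 7.5 m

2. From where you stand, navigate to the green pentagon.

turn right 67°, forward 6.3 m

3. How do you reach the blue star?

turn left 71°, forward 11.9 m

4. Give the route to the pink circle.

turn left 6°, forward 5.4 m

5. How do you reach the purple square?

turn right 22°, forward 5.5 m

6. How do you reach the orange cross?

turn left 23°, forward 3.0 m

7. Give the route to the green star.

turn left 52°, forward 6.4 m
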